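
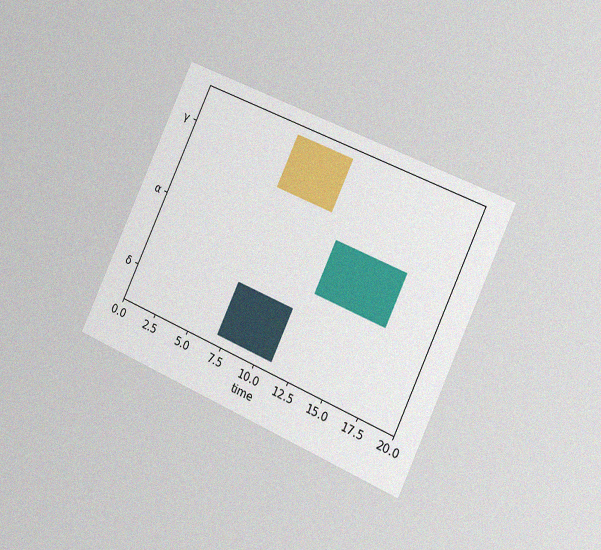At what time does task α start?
The chart is tilted about 25° clockwise and viewed slightly from the right, with some photo noise. The α bar begins at t=12.

12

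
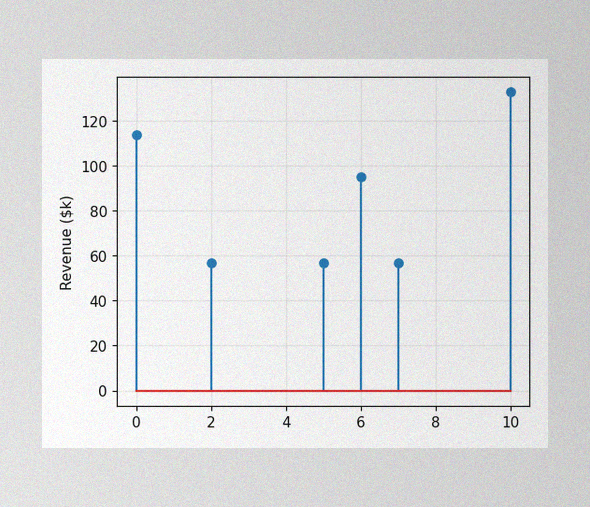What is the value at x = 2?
$57k

The image has some photo noise and uneven lighting. The stem at x=2 reaches $57k.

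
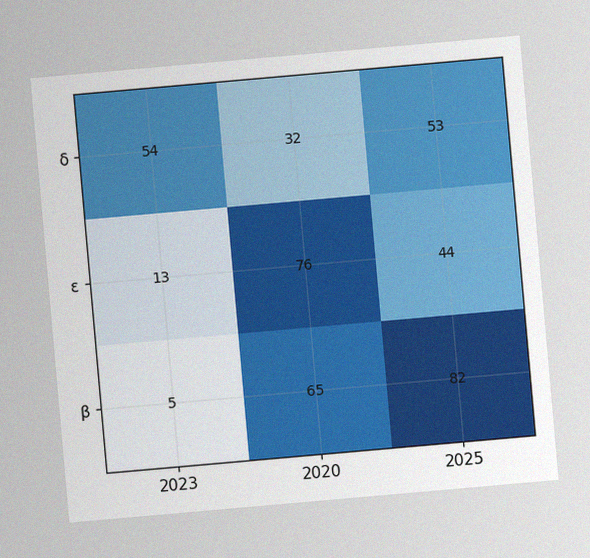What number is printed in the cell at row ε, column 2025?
44

The chart is tilted about 5° counter-clockwise, with some photo noise. The (ε, 2025) cell reads 44.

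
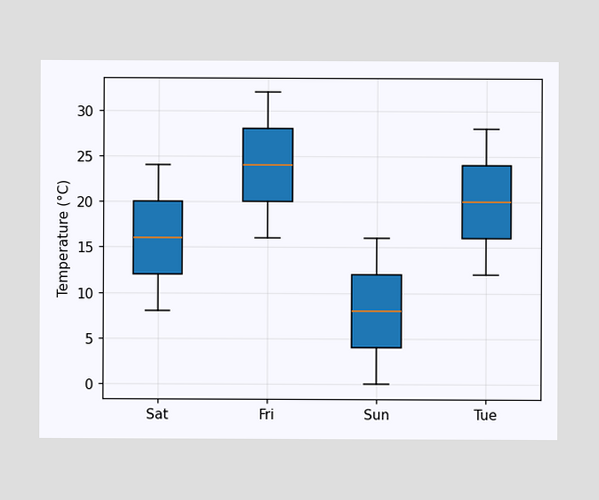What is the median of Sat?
16°C

The median line in the Sat box sits at 16°C.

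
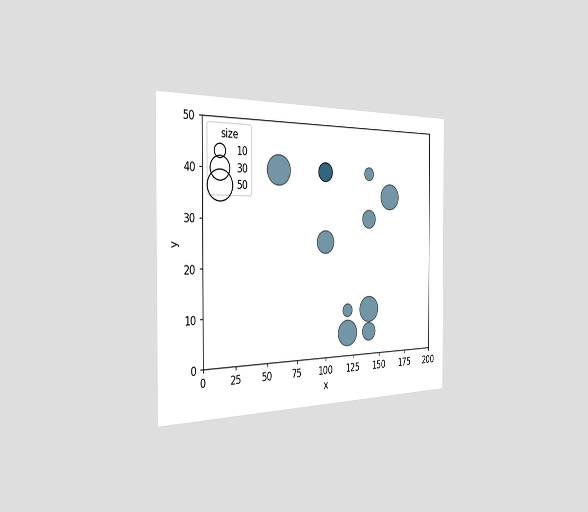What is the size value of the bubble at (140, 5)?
The chart is viewed slightly from the left. Matching the bubble at (140, 5) against the size legend gives 20.

20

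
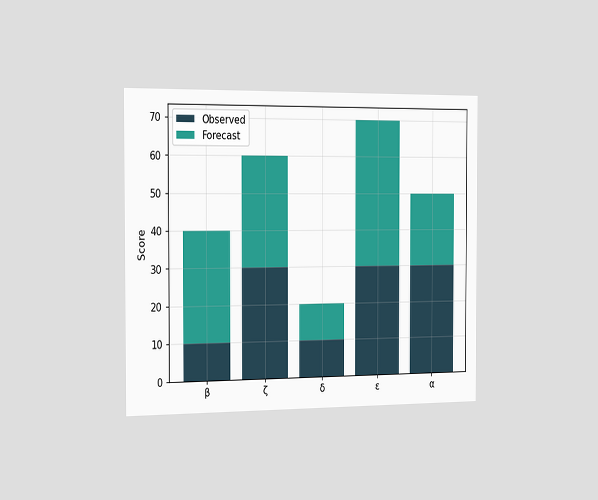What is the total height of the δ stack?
20

The chart is viewed slightly from the left. The δ stack's top reaches 20 on the y-axis.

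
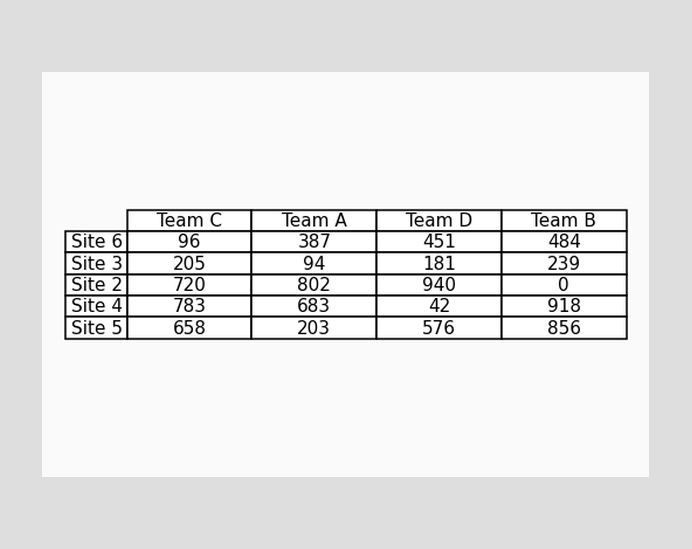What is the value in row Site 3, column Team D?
The (Site 3, Team D) cell reads 181.

181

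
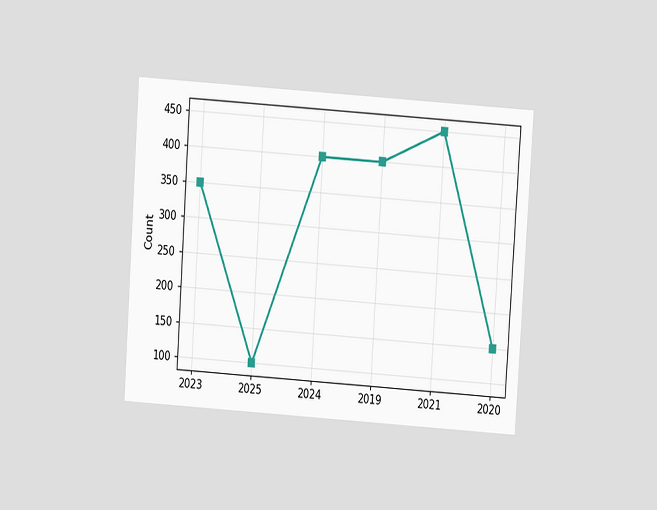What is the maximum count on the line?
The chart is tilted about 4° clockwise and viewed at a slight angle. The highest point is at 2021, and reading across to the y-axis gives 450.

450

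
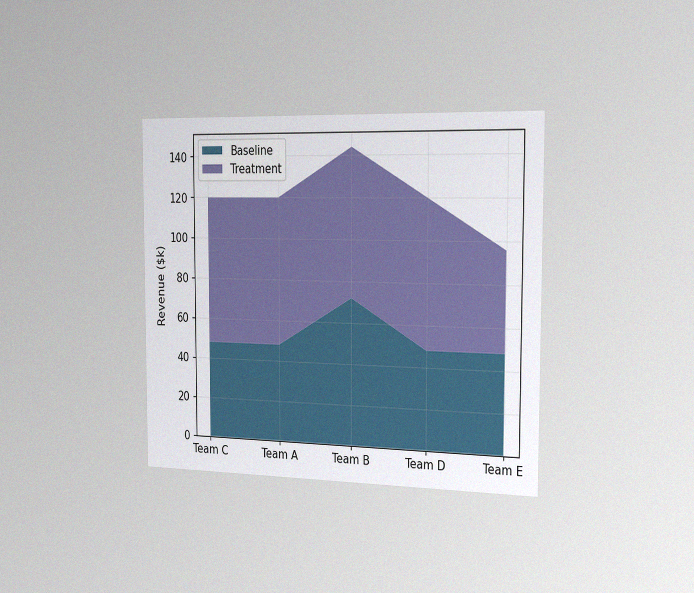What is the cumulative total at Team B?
$144k

The chart is viewed slightly from the right, with some photo noise. The stacked total at Team B reaches $144k.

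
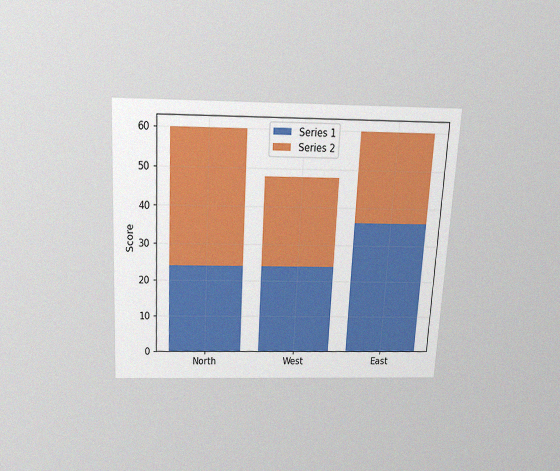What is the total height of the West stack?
48

The chart is tilted about 3° clockwise and viewed slightly from above, with some photo noise. The West stack's top reaches 48 on the y-axis.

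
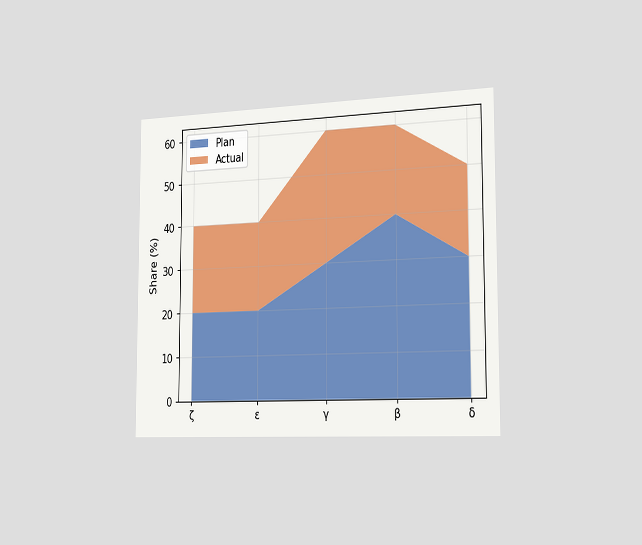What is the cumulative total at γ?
60%

The chart is viewed slightly from the right. The stacked total at γ reaches 60%.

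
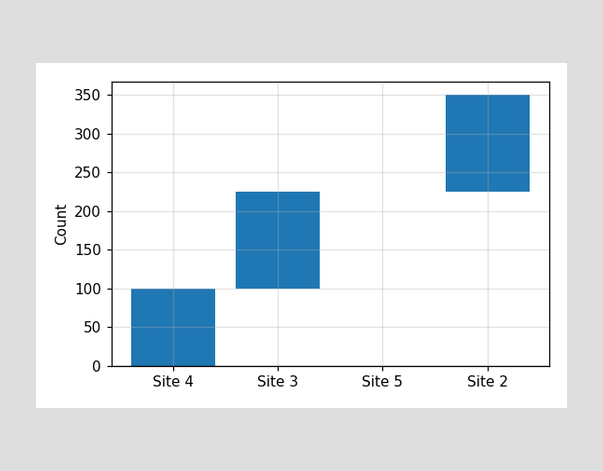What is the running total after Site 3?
After Site 3 the running total reaches 225.

225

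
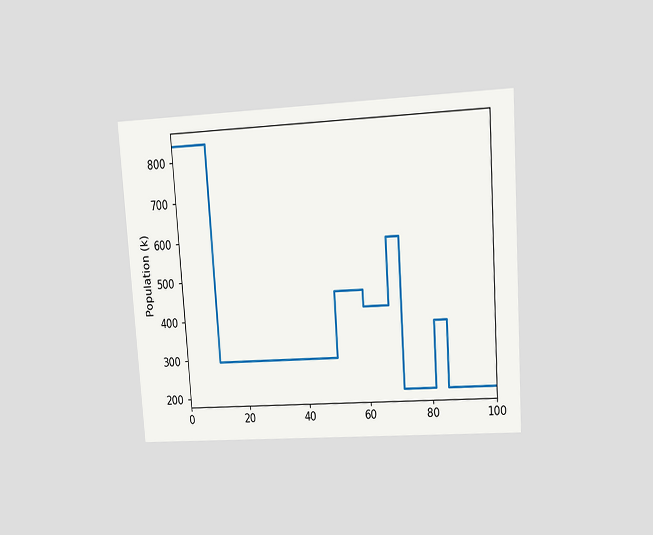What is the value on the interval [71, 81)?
210k

The chart is tilted about 4° counter-clockwise and viewed at a slight angle. On [71, 81) the step sits at 210k.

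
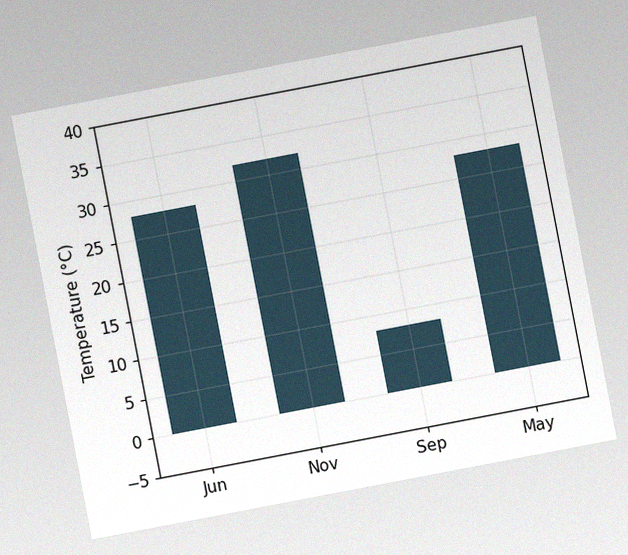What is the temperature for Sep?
The chart is tilted about 11° counter-clockwise, with some photo noise. Reading along the chart's y-axis, the Sep bar reaches 8°C.

8°C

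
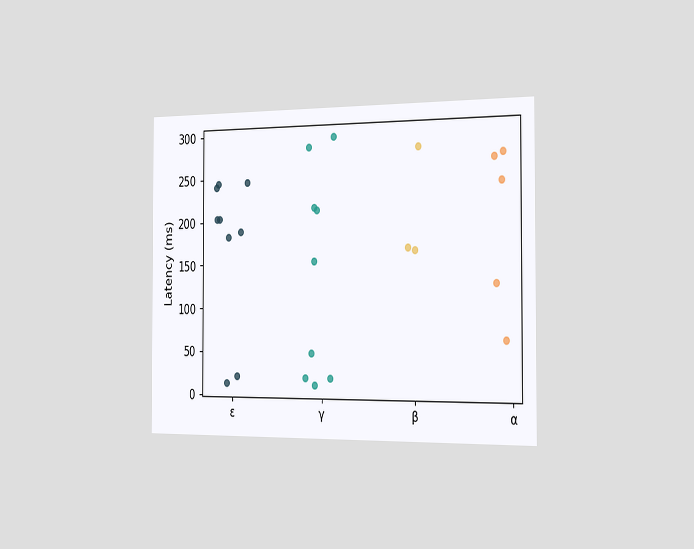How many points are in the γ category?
The chart is viewed slightly from the right. Counting the markers in the γ column gives 9.

9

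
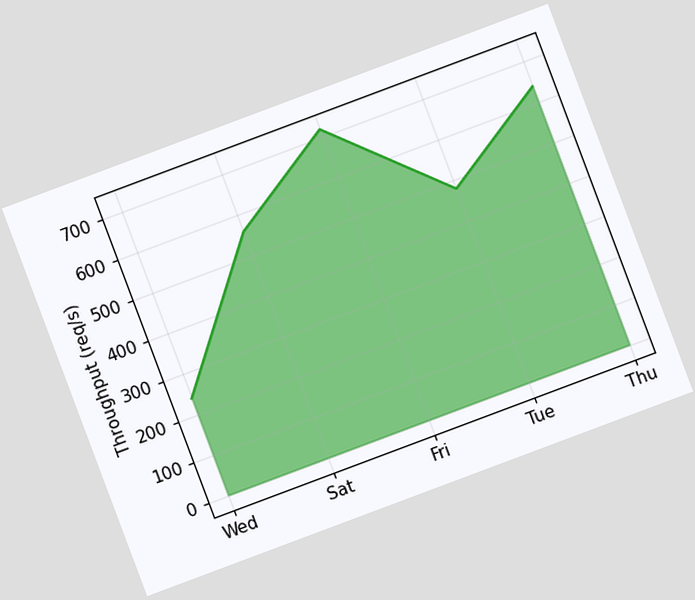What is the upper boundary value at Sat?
The chart is tilted about 21° counter-clockwise. At Sat the upper boundary is at 560req/s.

560req/s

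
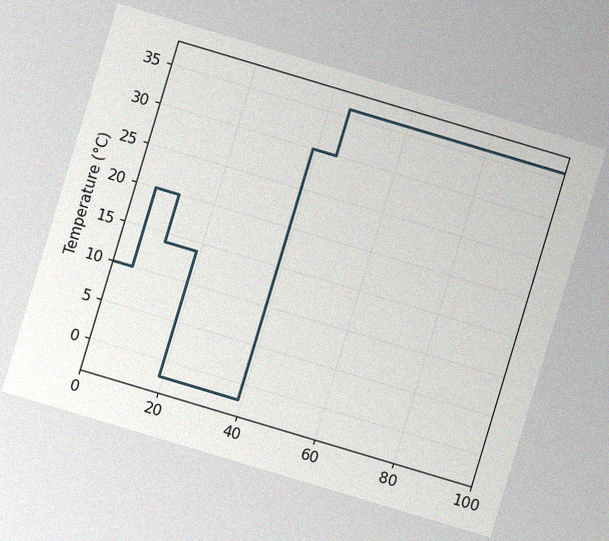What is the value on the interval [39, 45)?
30°C

The chart is tilted about 17° clockwise, with some photo noise. On [39, 45) the step sits at 30°C.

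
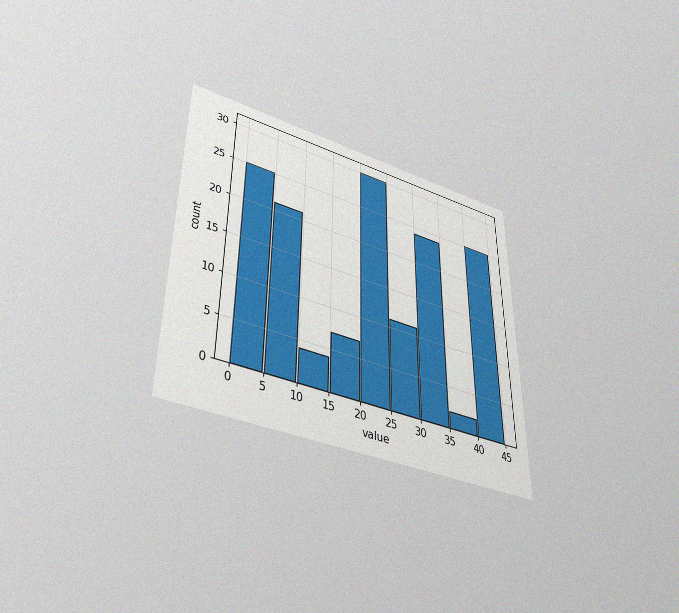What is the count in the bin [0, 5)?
The chart is viewed slightly from below, with some photo noise. The [0, 5) bin has height 25.

25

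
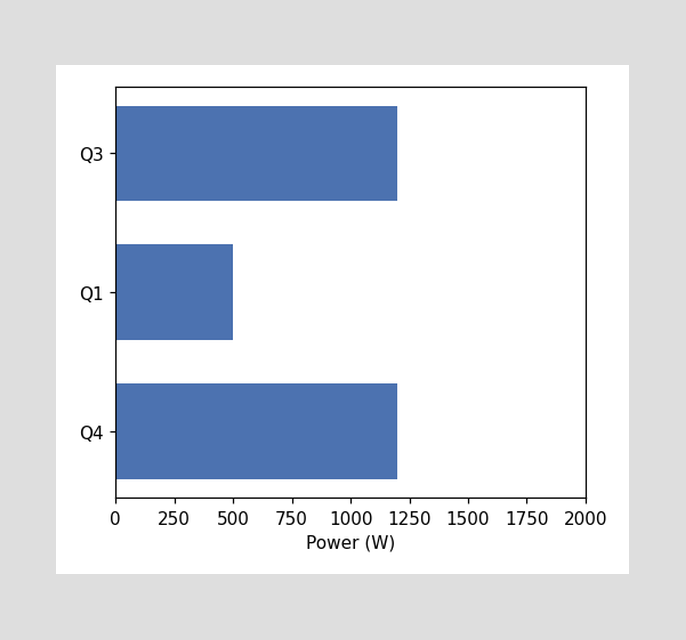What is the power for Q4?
1200W

Reading along the chart's x-axis, the Q4 bar reaches 1200W.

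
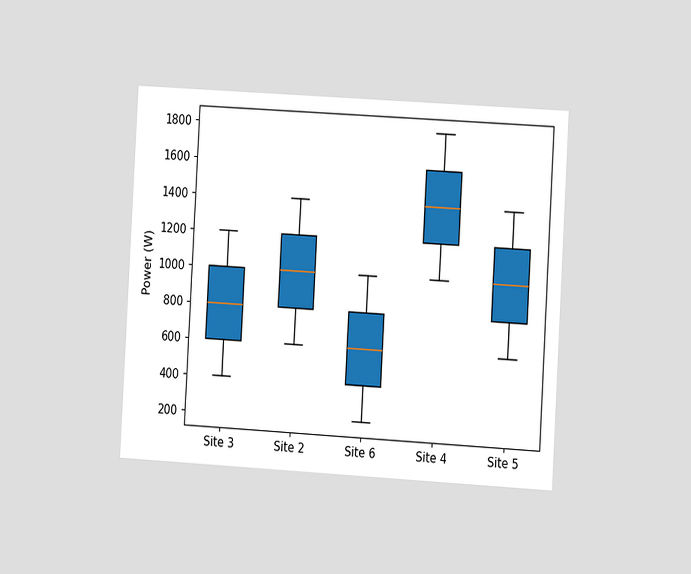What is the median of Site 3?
The chart is tilted about 3° clockwise and viewed slightly from the right. The median line in the Site 3 box sits at 800W.

800W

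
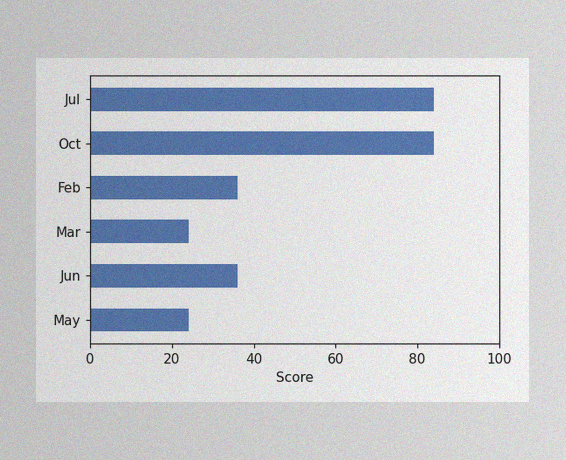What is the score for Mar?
The image has some photo noise and uneven lighting. Reading along the chart's x-axis, the Mar bar reaches 24.

24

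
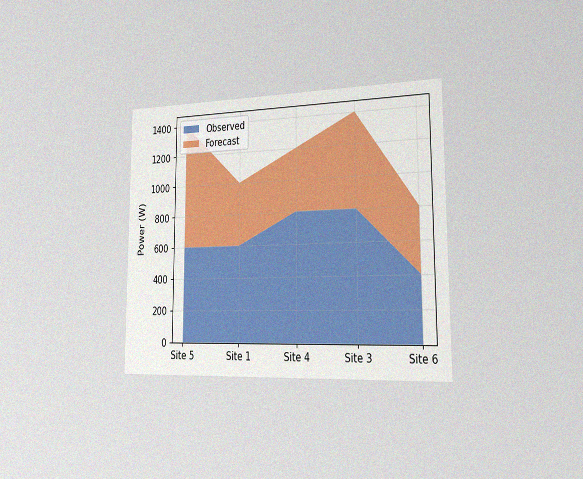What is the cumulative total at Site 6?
The chart is viewed slightly from the right, with some photo noise. The stacked total at Site 6 reaches 800W.

800W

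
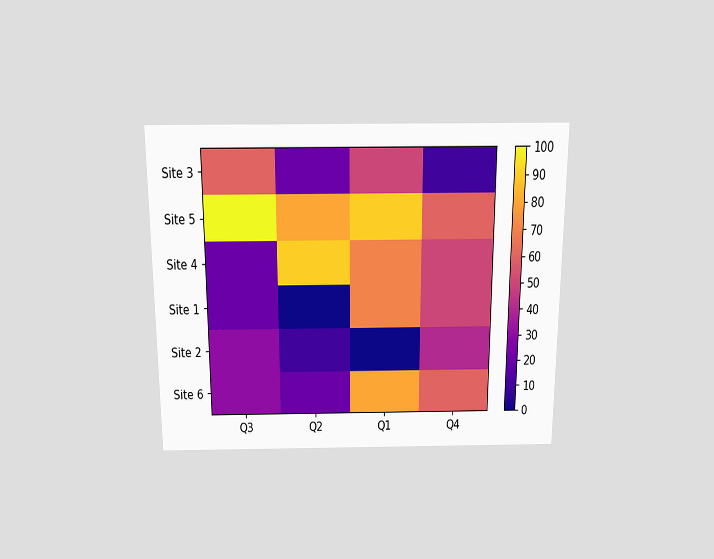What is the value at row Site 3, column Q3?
60

The chart is viewed slightly from above. Matching cell (Site 3, Q3) against the colorbar gives 60.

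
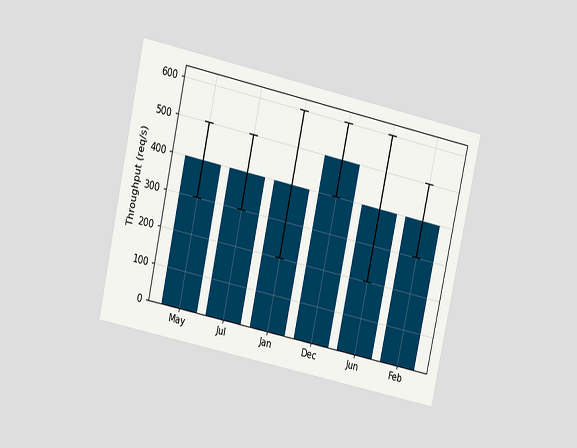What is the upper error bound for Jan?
600req/s

The chart is tilted about 12° clockwise and viewed at a slight angle. The Jan bar's upper whisker reaches 600req/s.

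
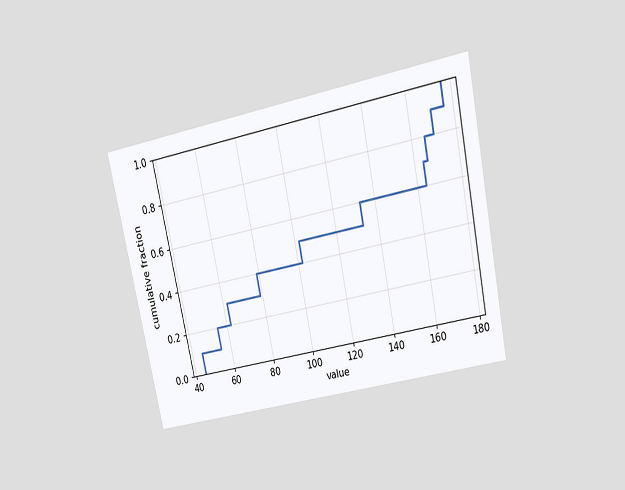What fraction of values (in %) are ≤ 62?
30%

The chart is tilted about 12° counter-clockwise and viewed at a slight angle. At x=62 the ECDF step is at 30%.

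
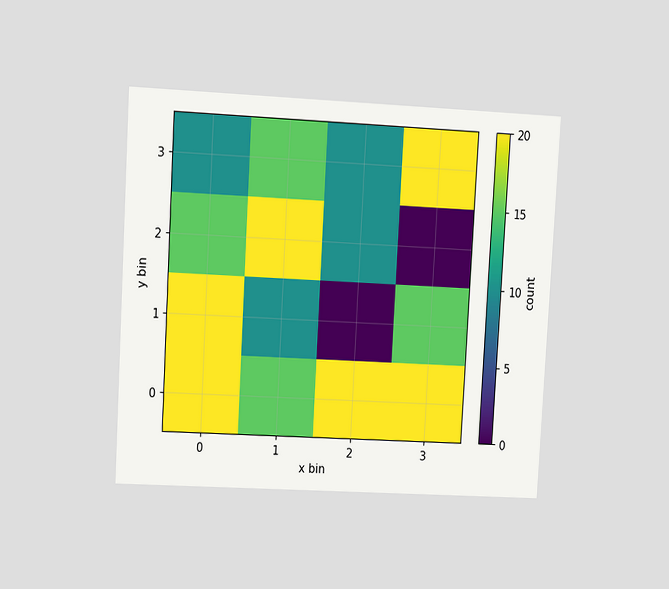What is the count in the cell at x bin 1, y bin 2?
20

The chart is tilted about 3° clockwise and viewed at a slight angle. Matching the cell (1, 2) against the colorbar gives 20.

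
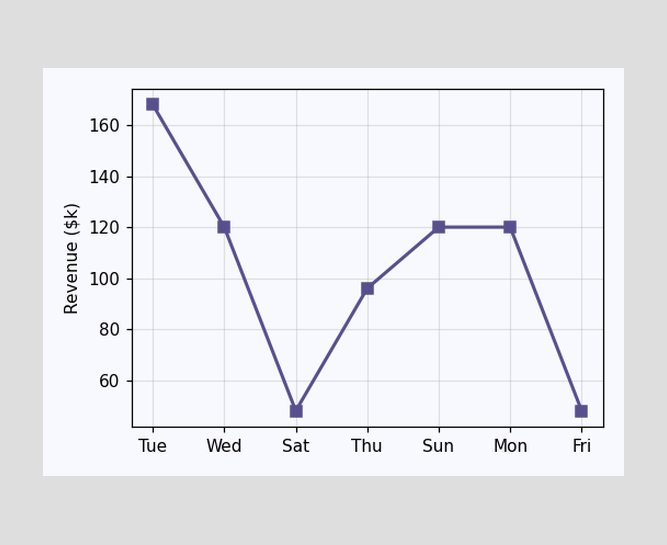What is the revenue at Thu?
At Thu, the line is at $96k.

$96k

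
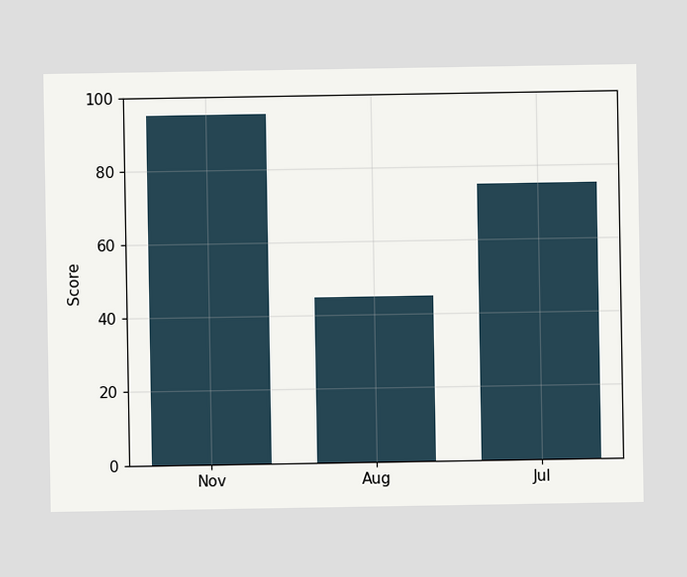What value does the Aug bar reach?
Reading along the chart's y-axis, the Aug bar reaches 45.

45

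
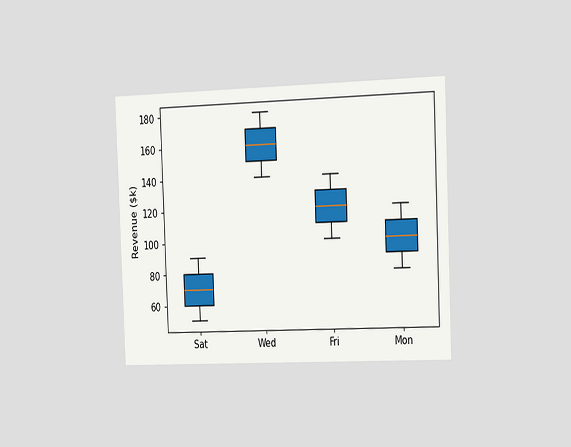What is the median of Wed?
$160k

The chart is tilted about 2° counter-clockwise and viewed slightly from the right. The median line in the Wed box sits at $160k.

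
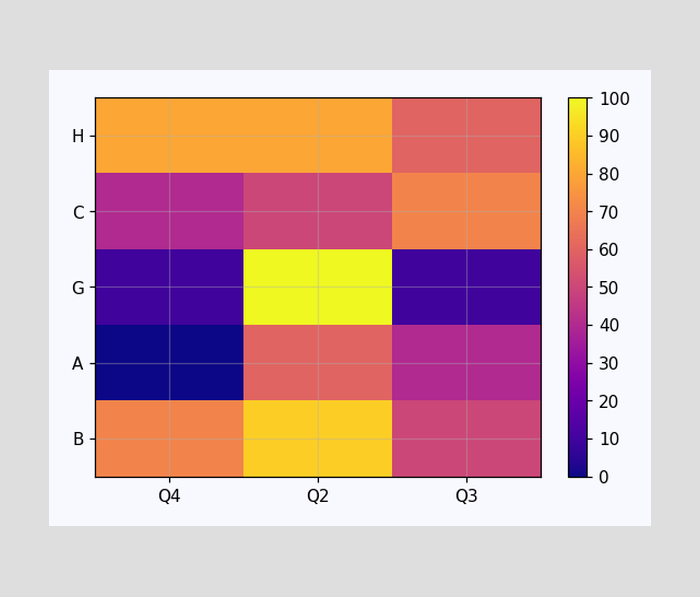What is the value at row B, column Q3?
50

Matching cell (B, Q3) against the colorbar gives 50.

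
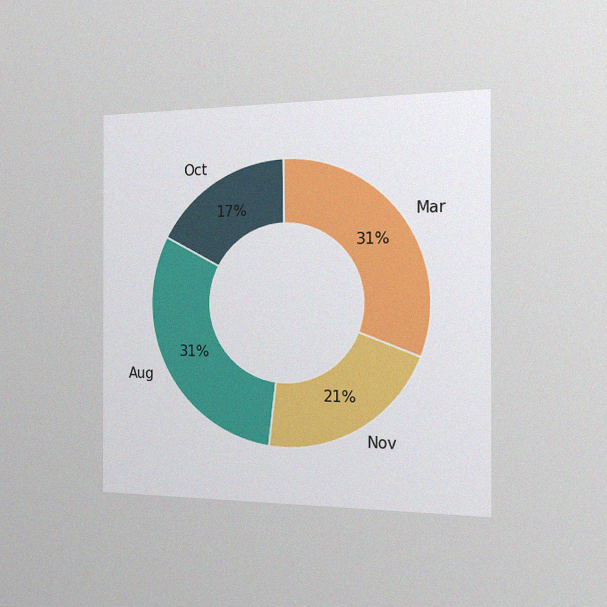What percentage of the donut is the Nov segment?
The chart is viewed slightly from the right, with some photo noise. The Nov segment takes up 21% of the ring.

21%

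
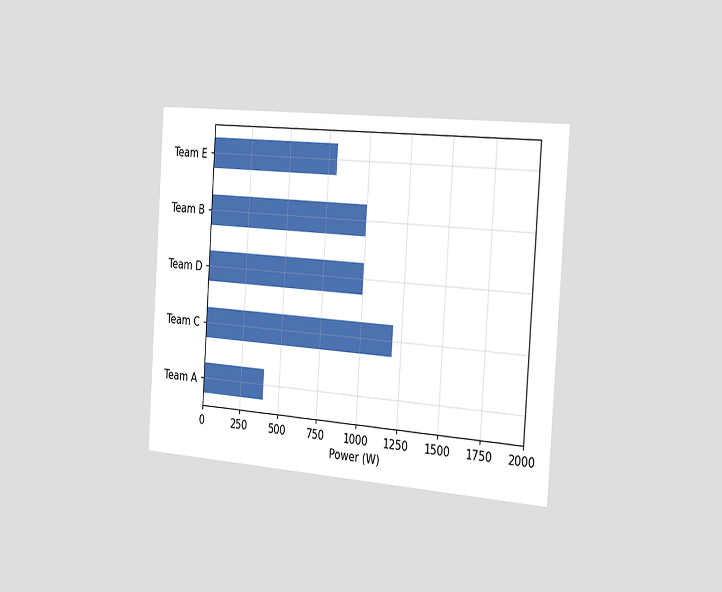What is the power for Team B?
The chart is tilted about 4° clockwise and viewed slightly from the right. Reading along the chart's x-axis, the Team B bar reaches 1000W.

1000W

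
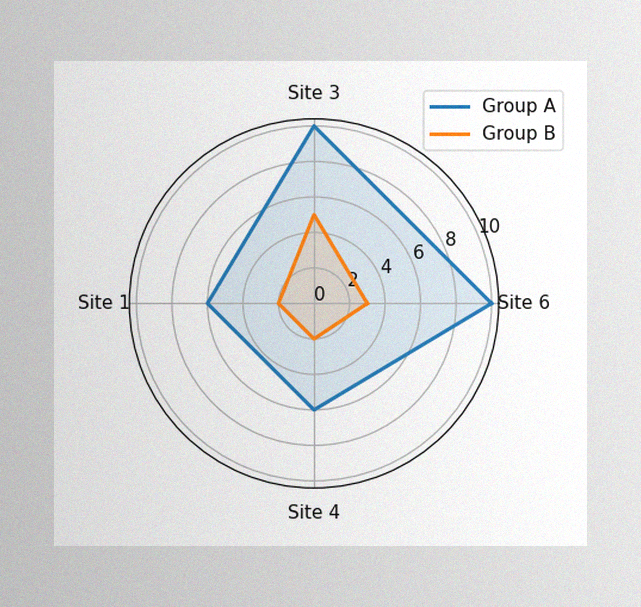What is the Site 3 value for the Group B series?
The image has some photo noise and uneven lighting. On the Site 3 axis, Group B reaches 5.

5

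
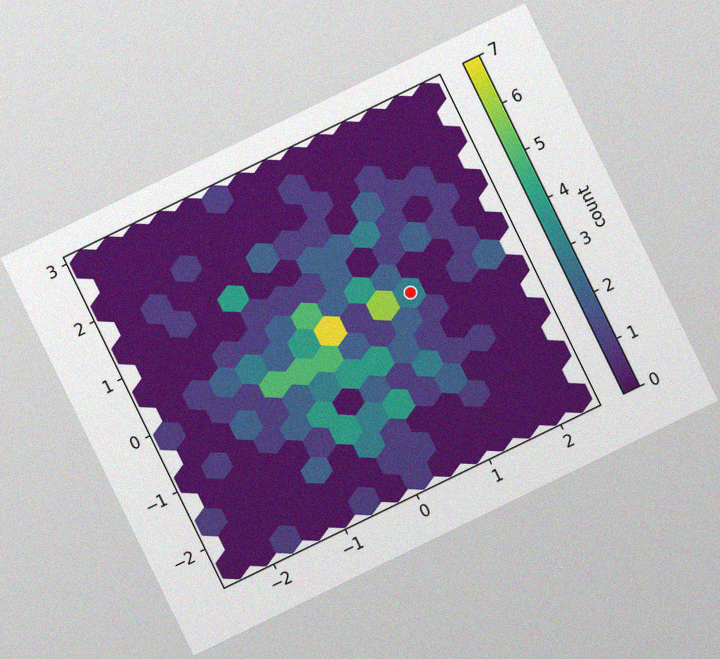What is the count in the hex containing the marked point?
3

The chart is tilted about 26° counter-clockwise, with some photo noise. The marked hex reads 3 on the colorbar.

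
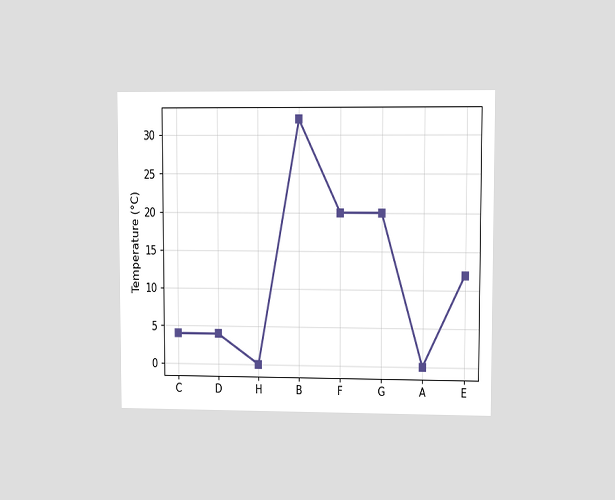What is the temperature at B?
32°C

The chart is viewed at a slight angle. At B, the line is at 32°C.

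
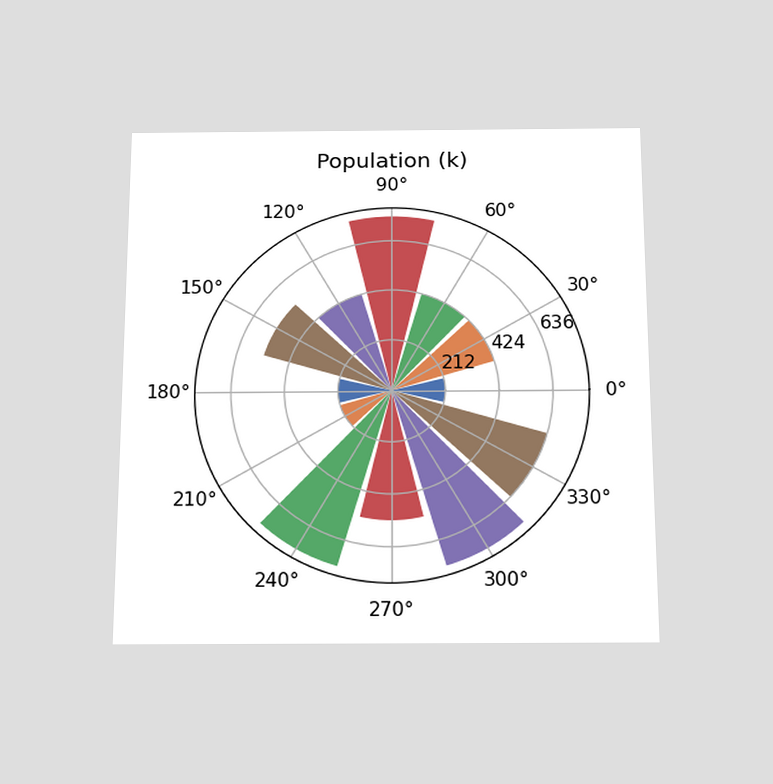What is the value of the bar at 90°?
The chart is viewed slightly from below. The bar at 90° reaches 742k on the radial axis.

742k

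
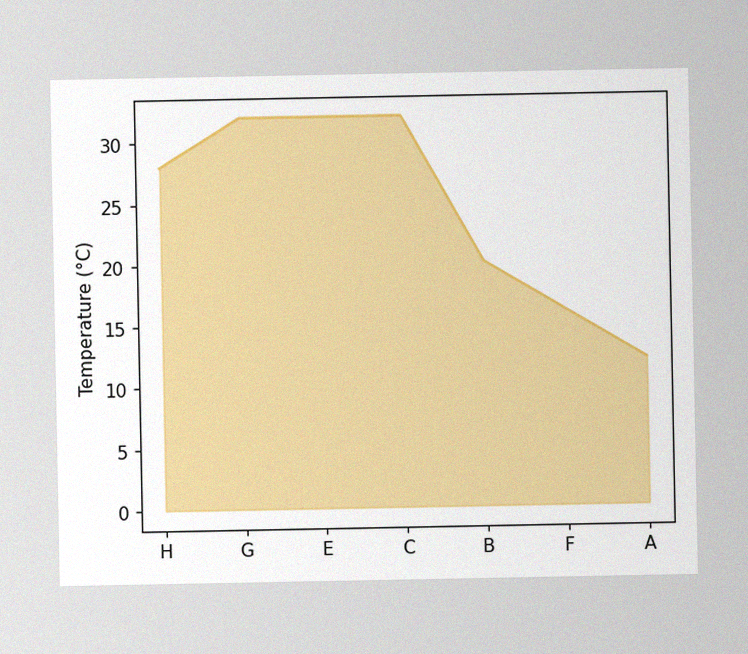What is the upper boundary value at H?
The image has some photo noise and uneven lighting. At H the upper boundary is at 28°C.

28°C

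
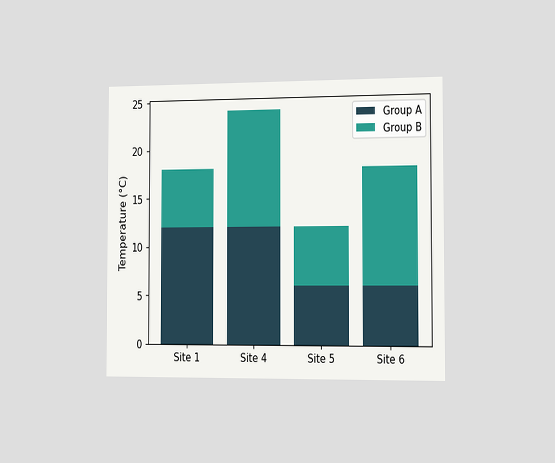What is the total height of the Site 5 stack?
The chart is viewed slightly from the right. The Site 5 stack's top reaches 12°C on the y-axis.

12°C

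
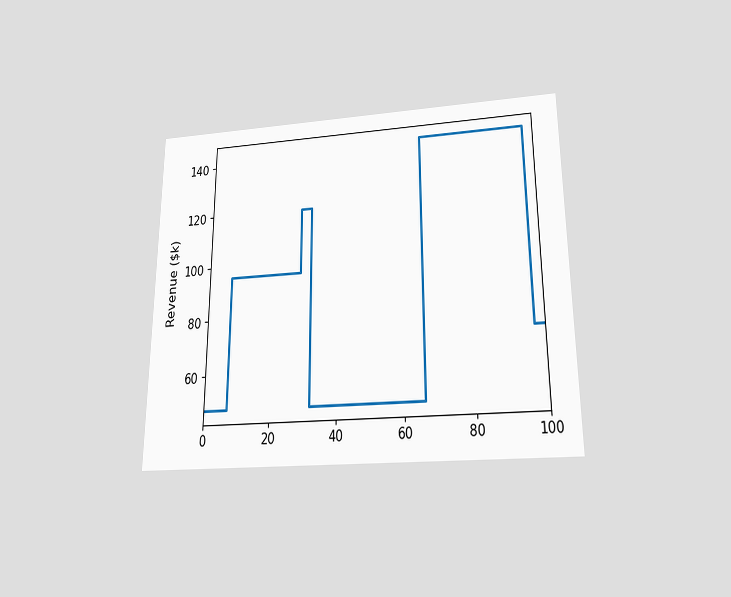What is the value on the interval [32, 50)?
The chart is viewed slightly from below. On [32, 50) the step sits at $48k.

$48k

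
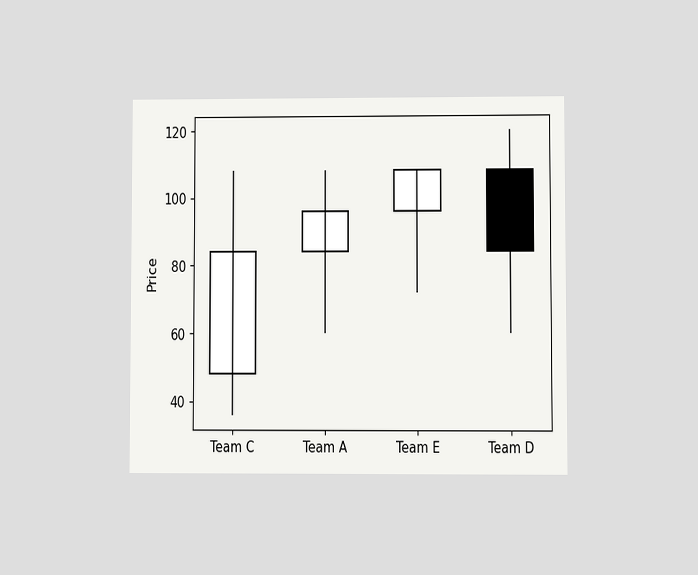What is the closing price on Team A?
The chart is viewed at a slight angle. The Team A candle closes at 96.

96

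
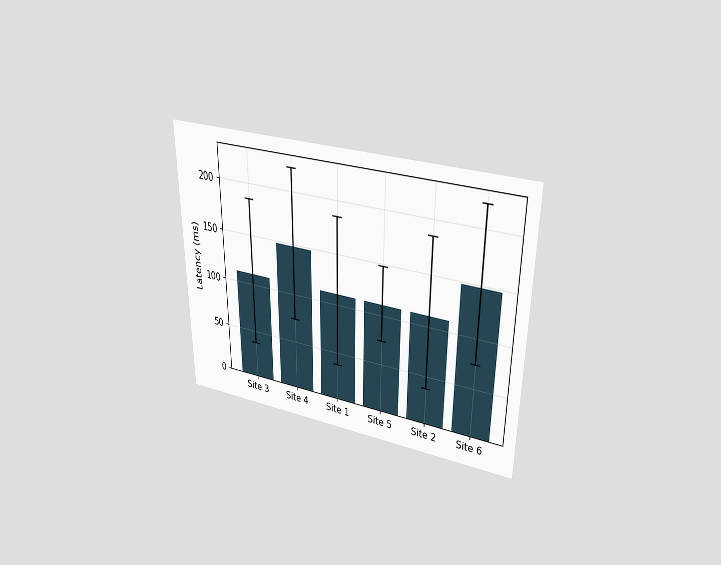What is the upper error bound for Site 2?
The chart is viewed slightly from above. The Site 2 bar's upper whisker reaches 185ms.

185ms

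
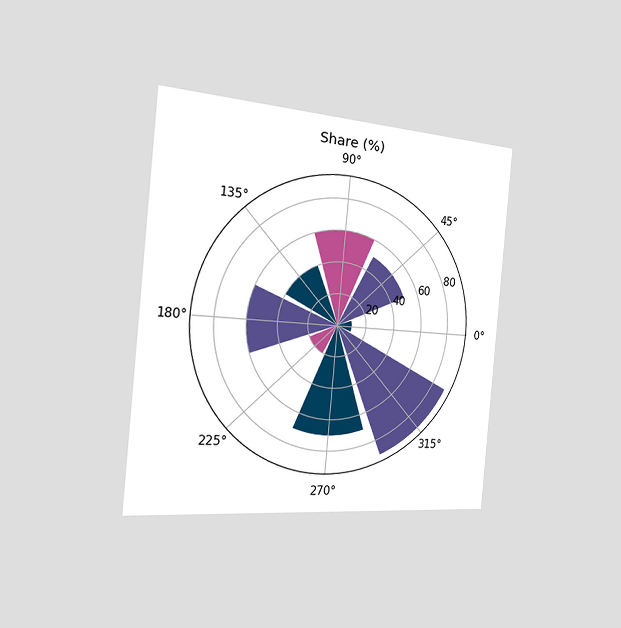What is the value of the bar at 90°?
The chart is tilted about 5° clockwise and viewed slightly from the left. The bar at 90° reaches 60% on the radial axis.

60%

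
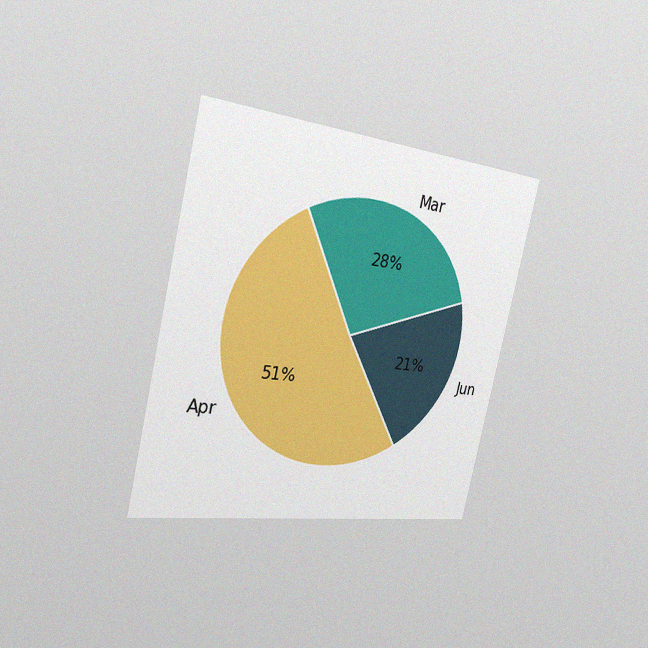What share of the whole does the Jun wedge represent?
21%

The chart is tilted about 13° clockwise and viewed slightly from the left, with some photo noise. The Jun slice takes up 21% of the pie.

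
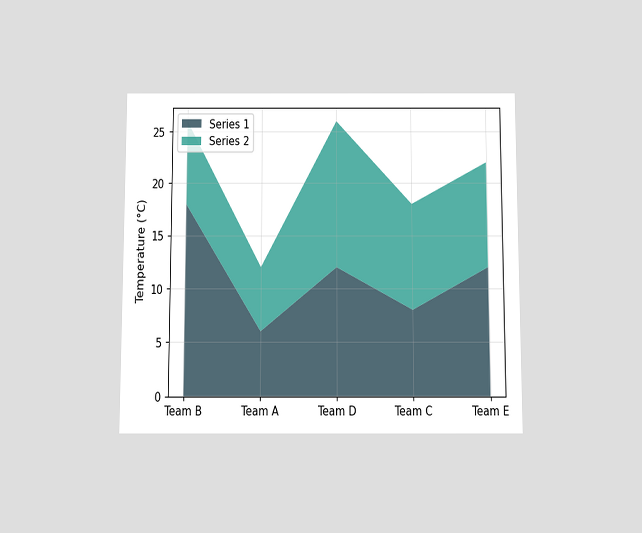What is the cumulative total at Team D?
The chart is viewed slightly from below. The stacked total at Team D reaches 26°C.

26°C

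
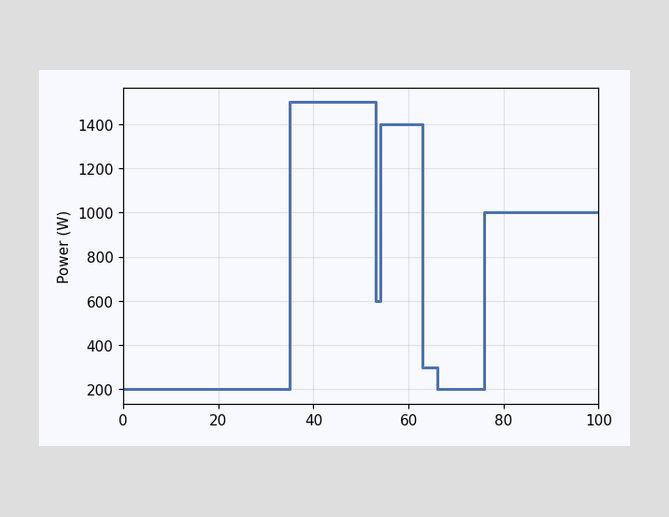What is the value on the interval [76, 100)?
1000W

On [76, 100) the step sits at 1000W.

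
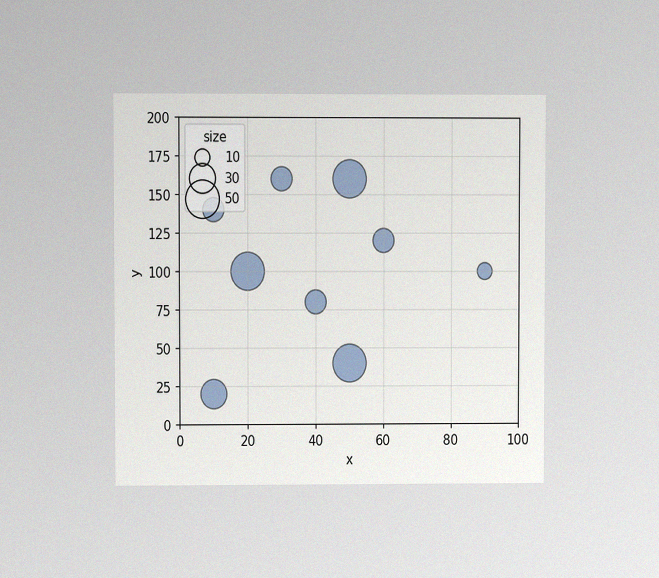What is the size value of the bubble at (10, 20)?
The chart is viewed at a slight angle, with some photo noise. Matching the bubble at (10, 20) against the size legend gives 30.

30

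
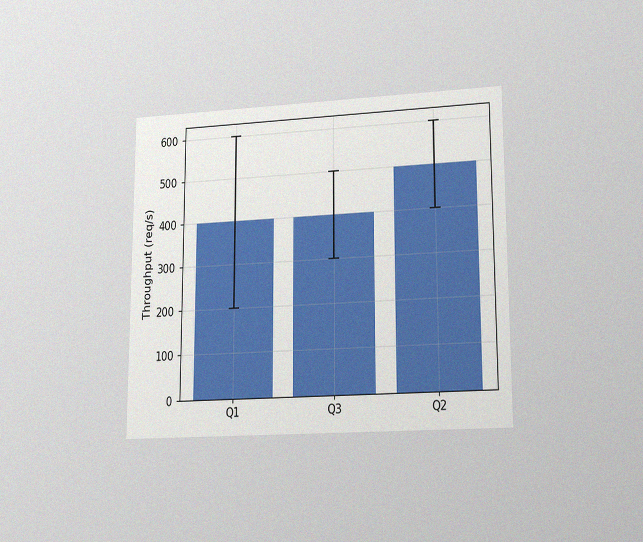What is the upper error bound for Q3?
500req/s

The chart is viewed at a slight angle, with some photo noise. The Q3 bar's upper whisker reaches 500req/s.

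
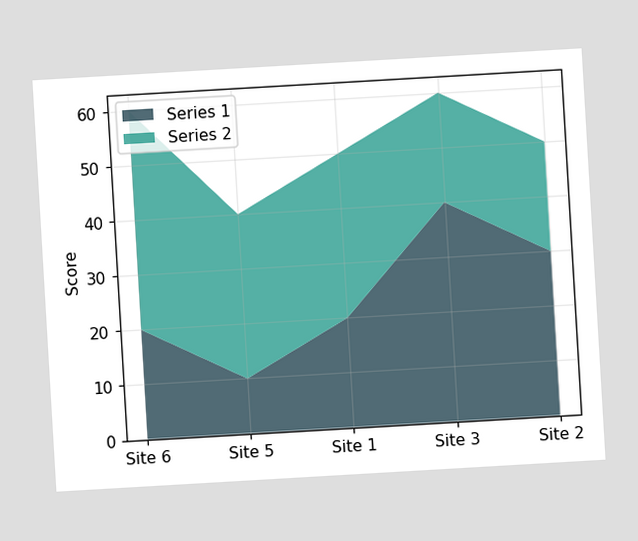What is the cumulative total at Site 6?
The chart is tilted about 3° counter-clockwise. The stacked total at Site 6 reaches 60.

60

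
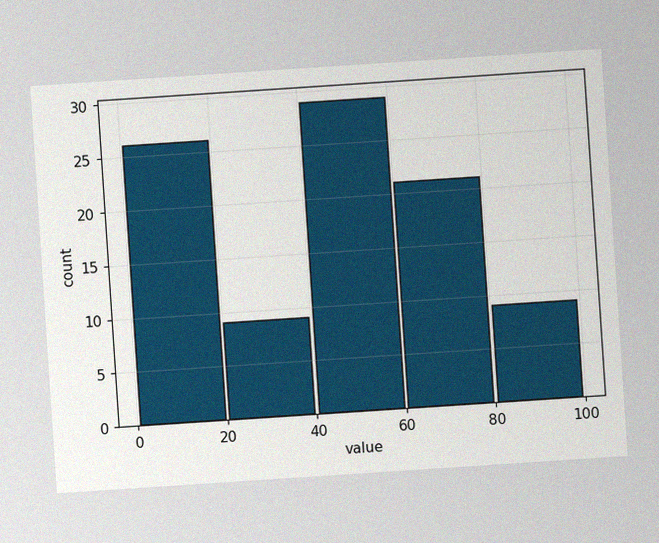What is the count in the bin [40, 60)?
The chart is tilted about 4° counter-clockwise, with some photo noise. The [40, 60) bin has height 29.

29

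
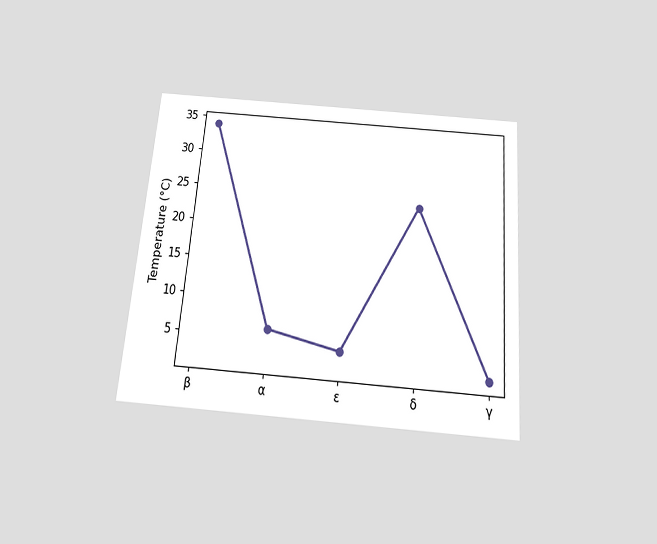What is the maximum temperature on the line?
34°C

The chart is tilted about 5° clockwise and viewed slightly from below. The highest point is at β, and reading across to the y-axis gives 34°C.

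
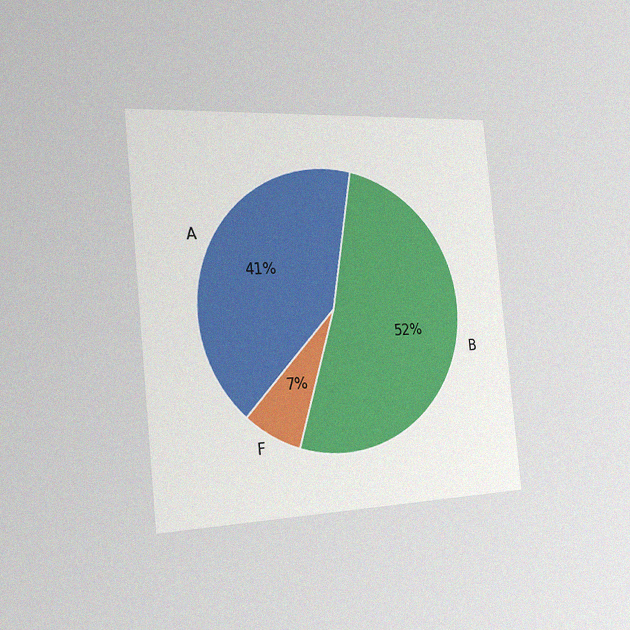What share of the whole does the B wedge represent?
52%

The chart is tilted about 6° counter-clockwise and viewed slightly from the left, with some photo noise. The B slice takes up 52% of the pie.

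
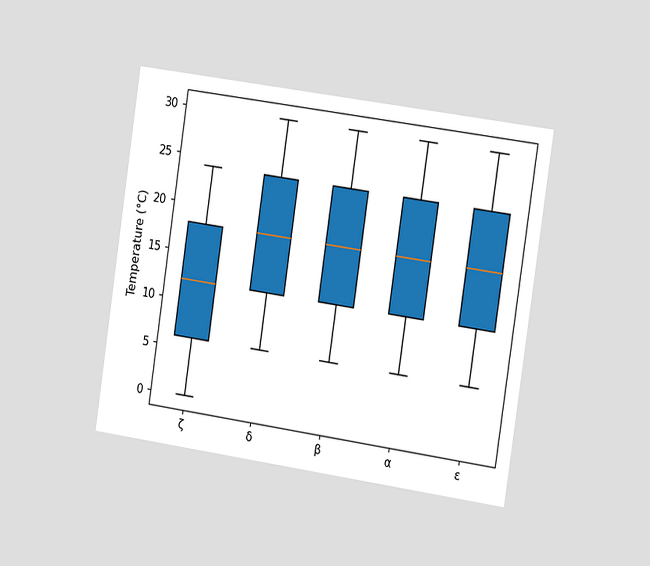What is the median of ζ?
12°C

The chart is tilted about 8° clockwise and viewed slightly from the right. The median line in the ζ box sits at 12°C.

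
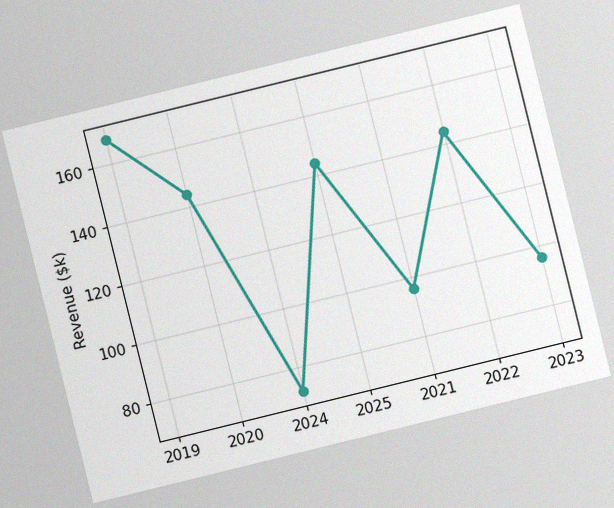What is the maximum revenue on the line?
$168k

The chart is tilted about 14° counter-clockwise, with some photo noise. The highest point is at 2019, and reading across to the y-axis gives $168k.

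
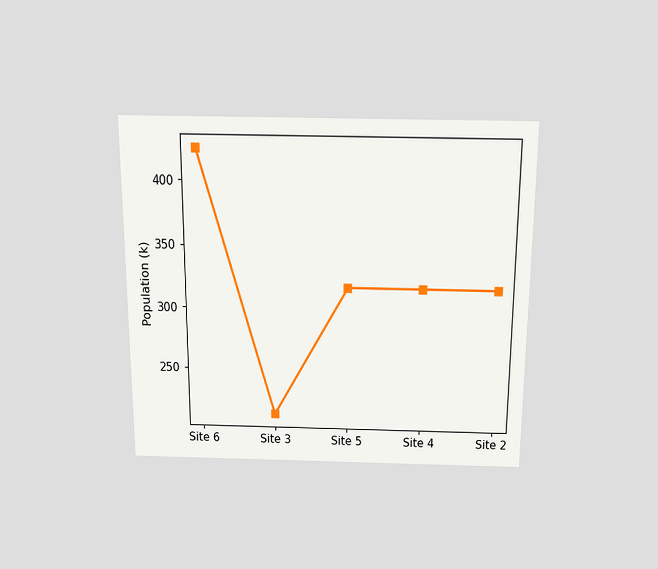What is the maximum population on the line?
424k

The chart is viewed slightly from above. The highest point is at Site 6, and reading across to the y-axis gives 424k.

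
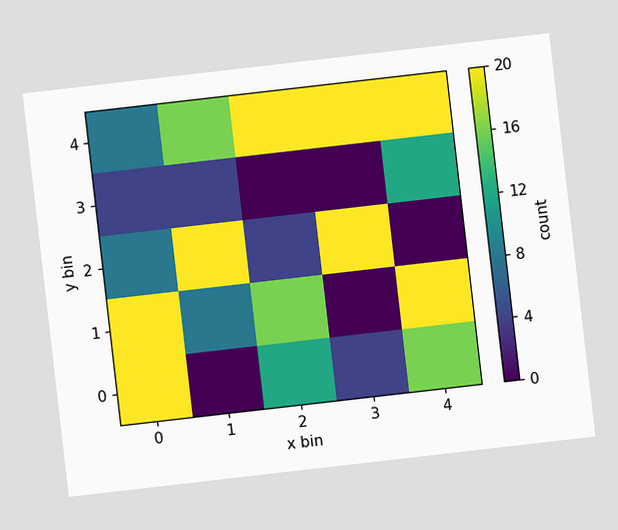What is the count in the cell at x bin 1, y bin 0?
The chart is tilted about 7° counter-clockwise. Matching the cell (1, 0) against the colorbar gives 0.

0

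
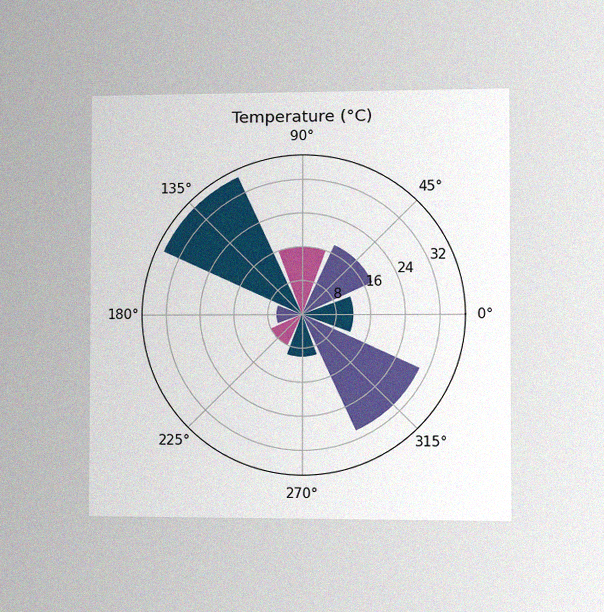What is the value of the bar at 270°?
The chart is viewed slightly from the right, with some photo noise. The bar at 270° reaches 10°C on the radial axis.

10°C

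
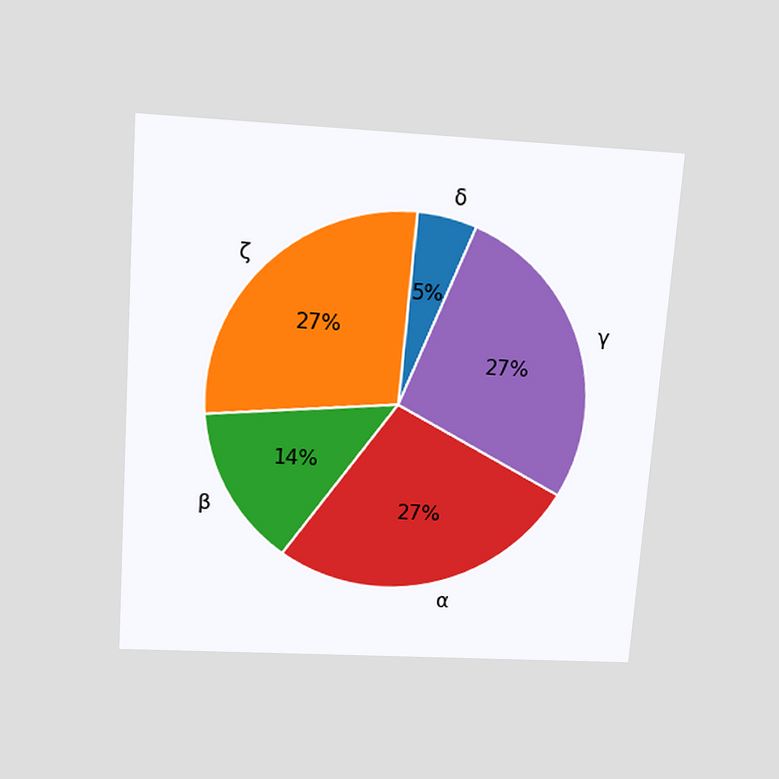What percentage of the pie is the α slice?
The chart is tilted about 4° clockwise and viewed slightly from above. The α slice takes up 27% of the pie.

27%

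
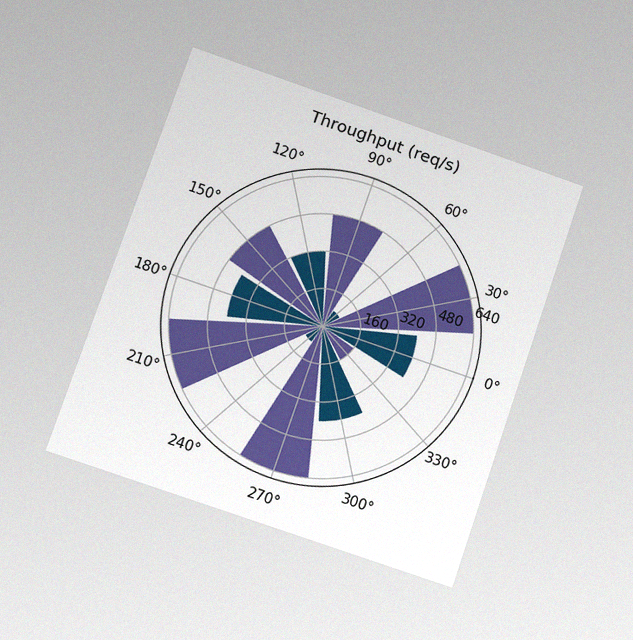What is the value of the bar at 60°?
The chart is tilted about 19° clockwise and viewed at a slight angle, with some photo noise. The bar at 60° reaches 80req/s on the radial axis.

80req/s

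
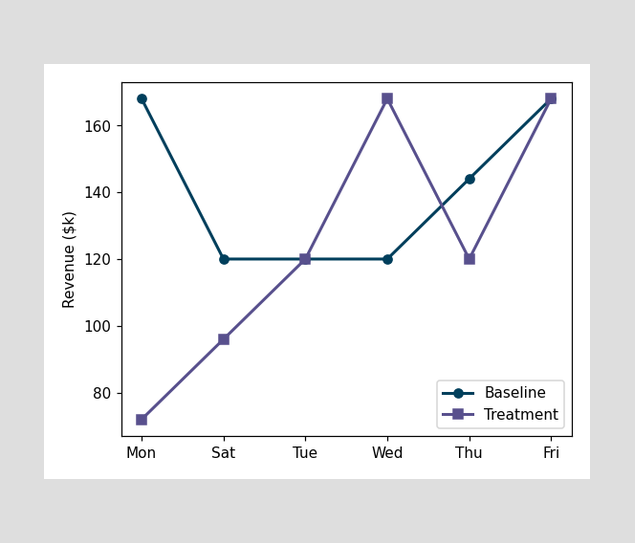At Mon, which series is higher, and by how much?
At Mon, Baseline sits above the other line by $96k.

Baseline, by $96k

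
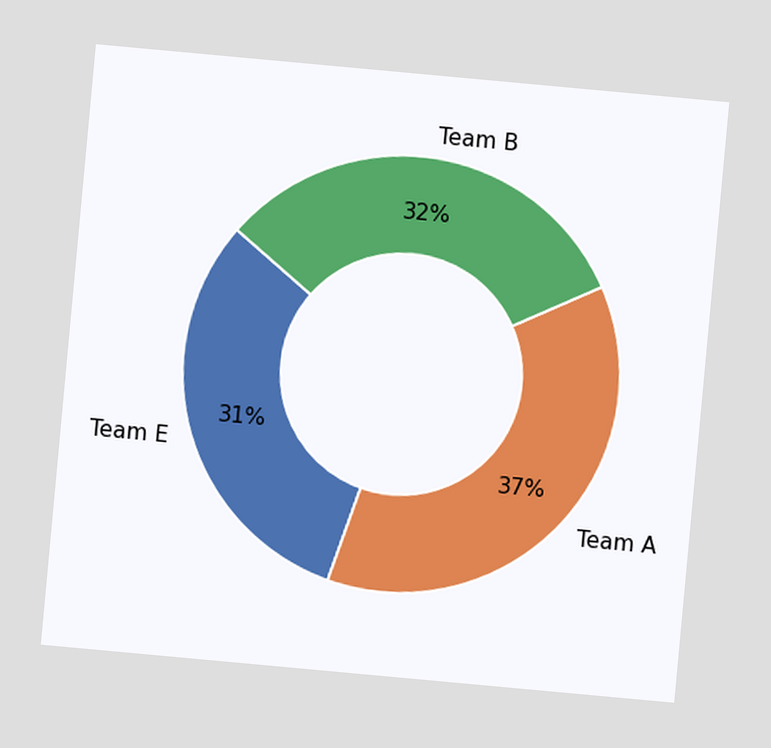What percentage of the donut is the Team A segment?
37%

The chart is tilted about 5° clockwise. The Team A segment takes up 37% of the ring.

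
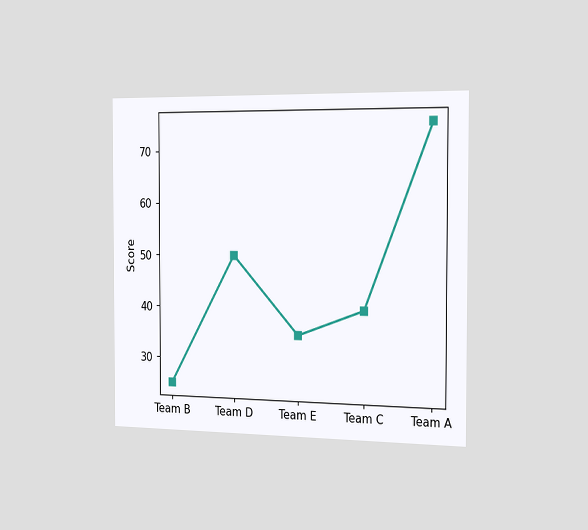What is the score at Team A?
75

The chart is viewed slightly from the right. At Team A, the line is at 75.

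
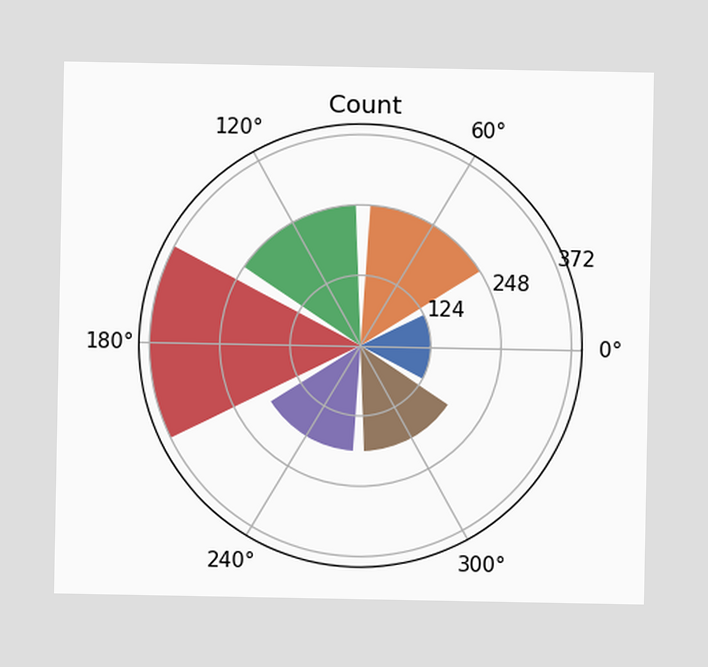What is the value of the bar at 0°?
124

The bar at 0° reaches 124 on the radial axis.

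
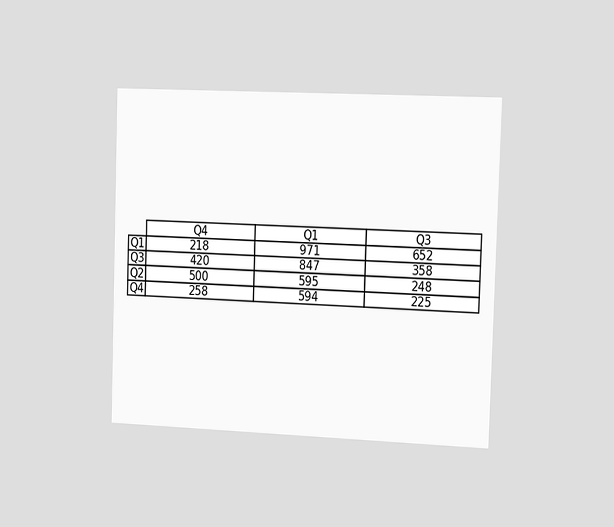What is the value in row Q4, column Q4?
The chart is viewed slightly from the right. The (Q4, Q4) cell reads 258.

258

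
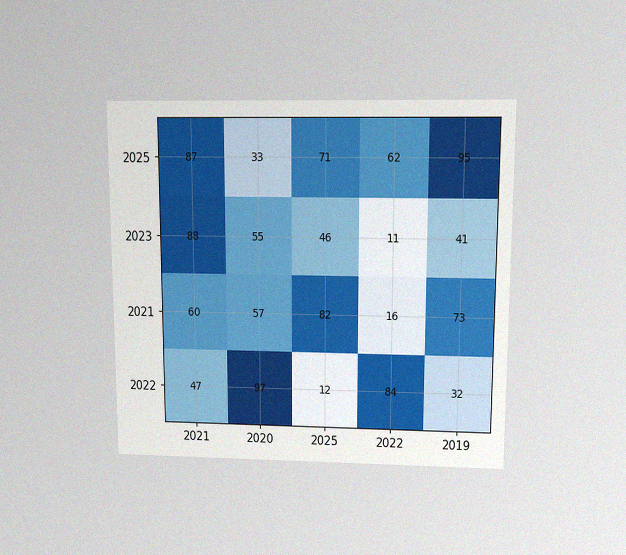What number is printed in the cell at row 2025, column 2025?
71

The chart is viewed slightly from above, with some photo noise. The (2025, 2025) cell reads 71.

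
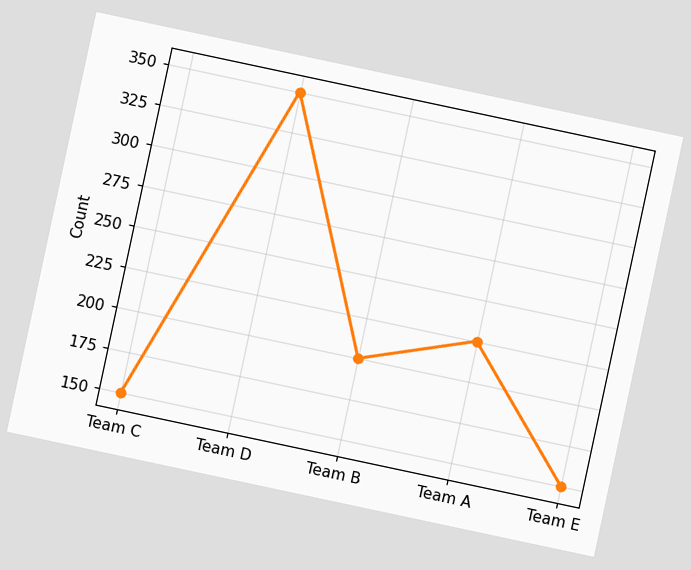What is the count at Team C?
150

The chart is tilted about 12° clockwise. At Team C, the line is at 150.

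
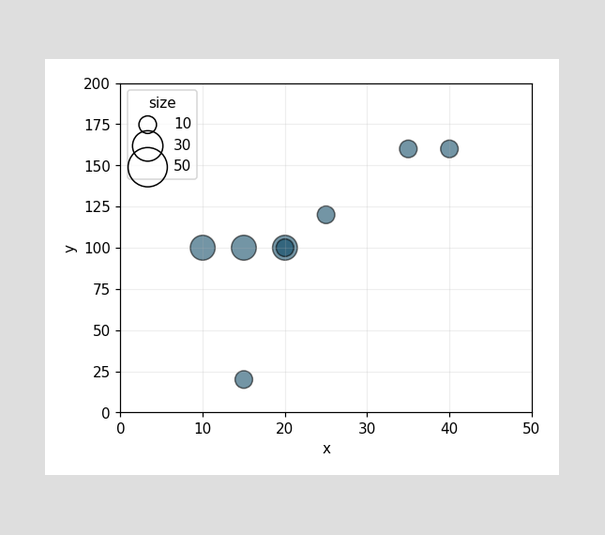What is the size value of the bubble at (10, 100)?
20

Matching the bubble at (10, 100) against the size legend gives 20.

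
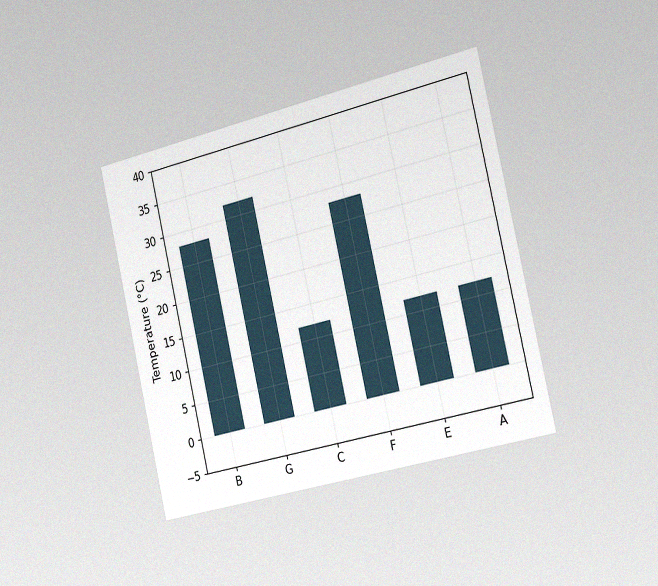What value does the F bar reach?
The chart is tilted about 13° counter-clockwise and viewed slightly from the right, with some photo noise. Reading along the chart's y-axis, the F bar reaches 28°C.

28°C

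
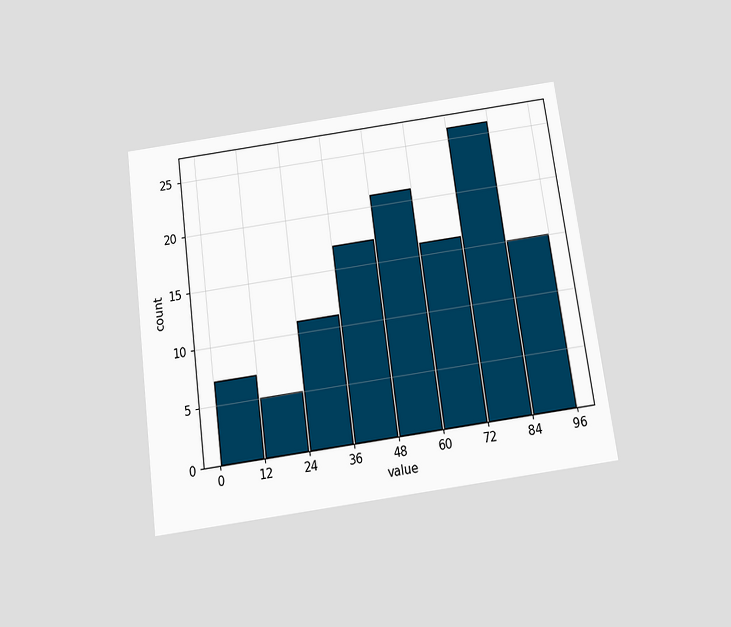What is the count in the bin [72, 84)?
26

The chart is tilted about 8° counter-clockwise and viewed slightly from below. The [72, 84) bin has height 26.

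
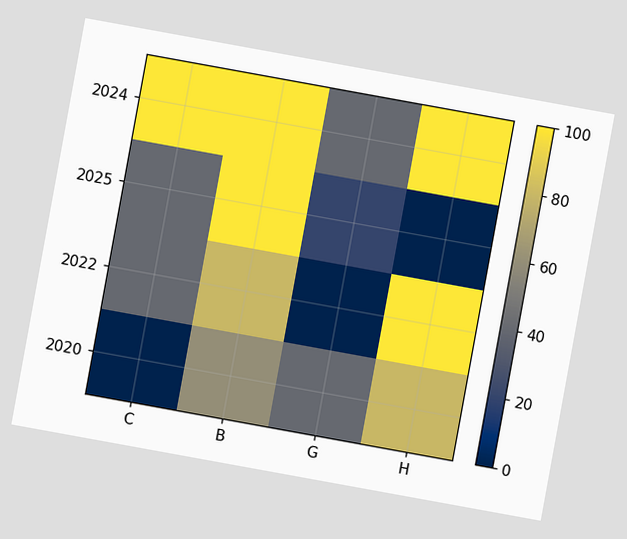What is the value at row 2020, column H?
80

The chart is tilted about 10° clockwise. Matching cell (2020, H) against the colorbar gives 80.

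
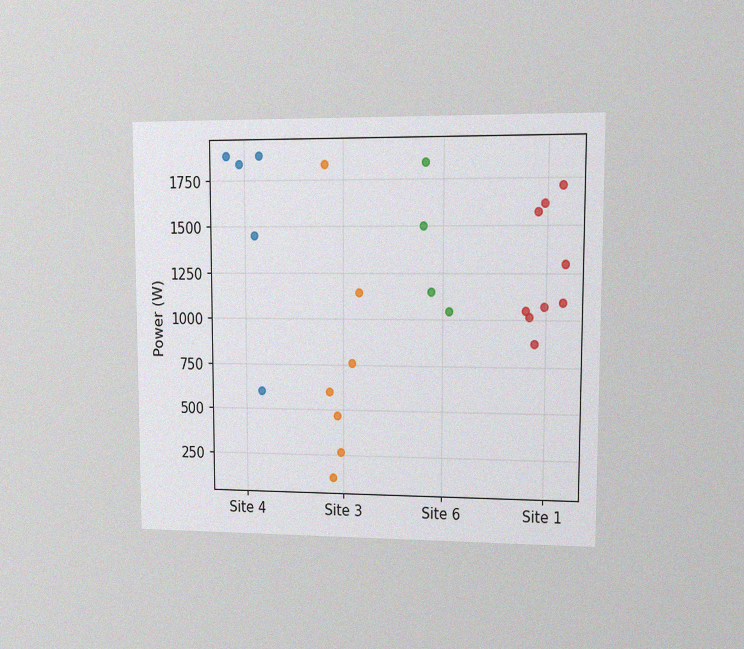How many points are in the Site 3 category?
The chart is viewed at a slight angle, with some photo noise. Counting the markers in the Site 3 column gives 7.

7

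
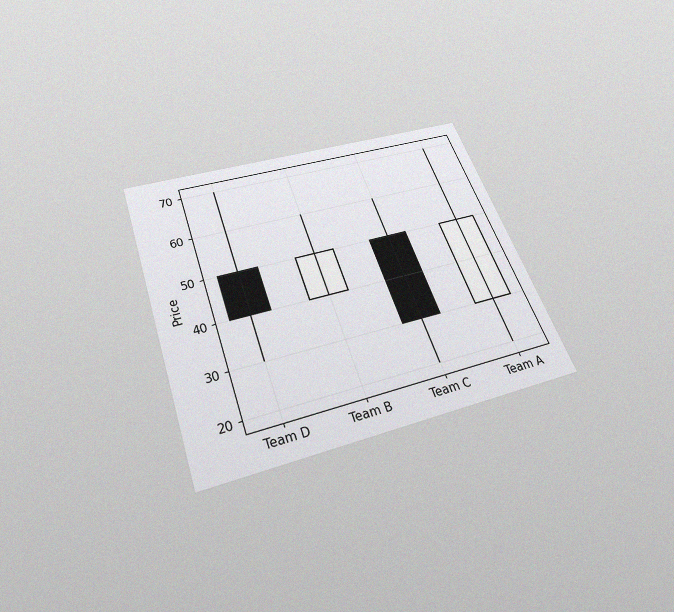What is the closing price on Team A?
The chart is tilted about 20° counter-clockwise and viewed slightly from below, with some photo noise. The Team A candle closes at 50.

50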